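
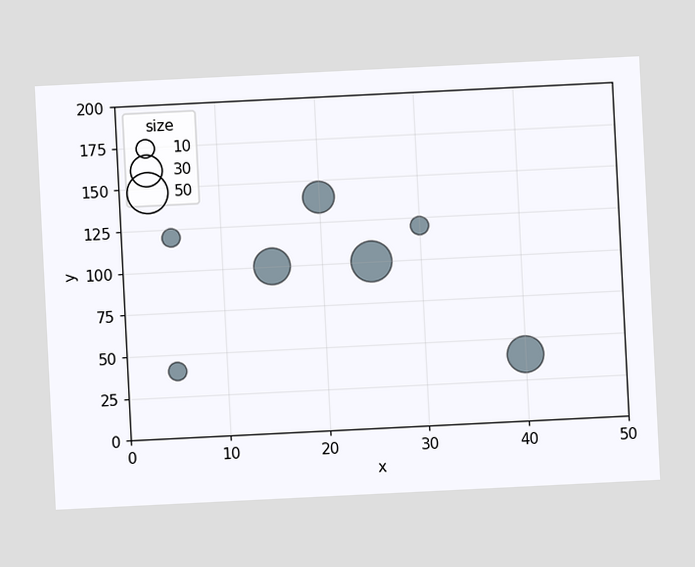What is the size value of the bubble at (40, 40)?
40

The chart is tilted about 3° counter-clockwise. Matching the bubble at (40, 40) against the size legend gives 40.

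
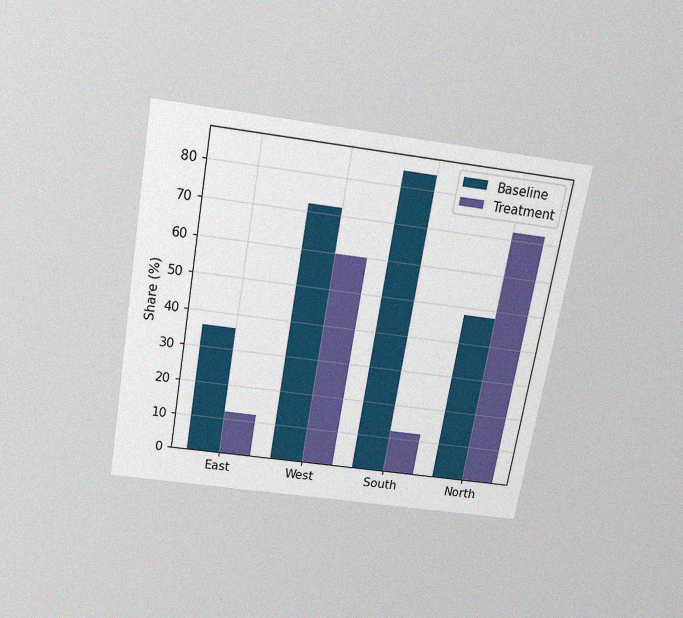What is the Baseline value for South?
The chart is tilted about 10° clockwise and viewed slightly from above, with some photo noise. The Baseline bar at South reaches 84% on the y-axis.

84%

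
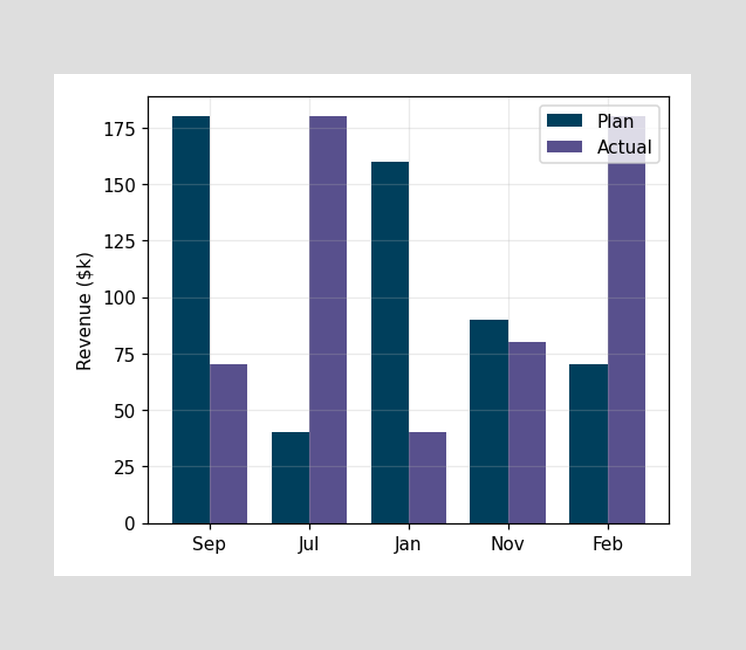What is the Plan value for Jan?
The Plan bar at Jan reaches $160k on the y-axis.

$160k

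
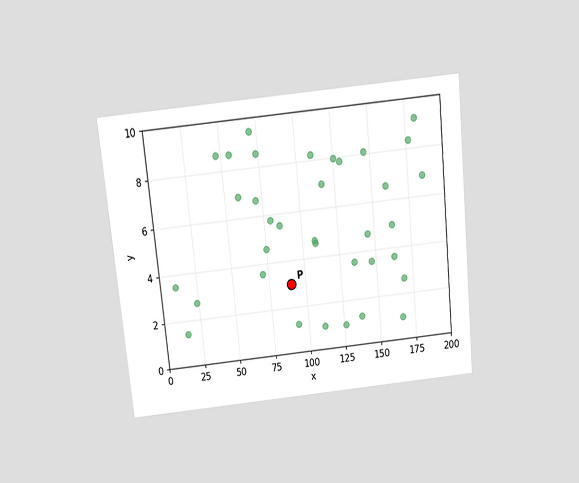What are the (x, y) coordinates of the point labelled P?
(90, 3)

The chart is tilted about 6° counter-clockwise and viewed slightly from above. Following the gridlines from P to each axis, P sits at (90, 3).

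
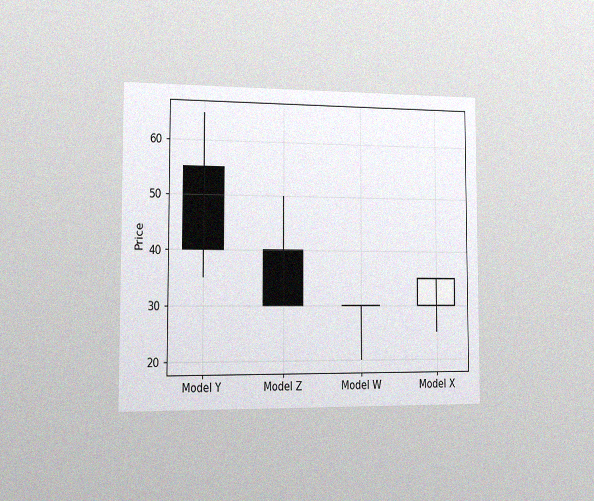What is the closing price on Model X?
35

The chart is viewed slightly from the left, with some photo noise. The Model X candle closes at 35.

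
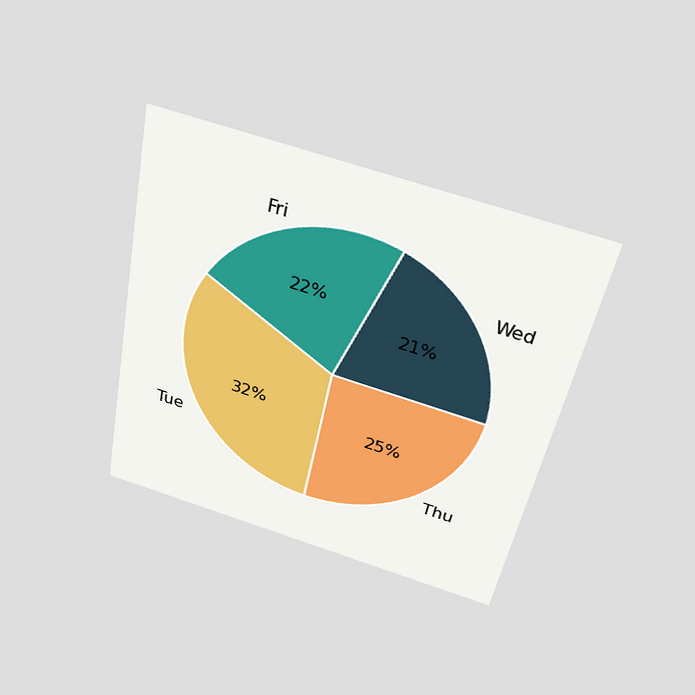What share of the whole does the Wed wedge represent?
21%

The chart is tilted about 11° clockwise and viewed slightly from above. The Wed slice takes up 21% of the pie.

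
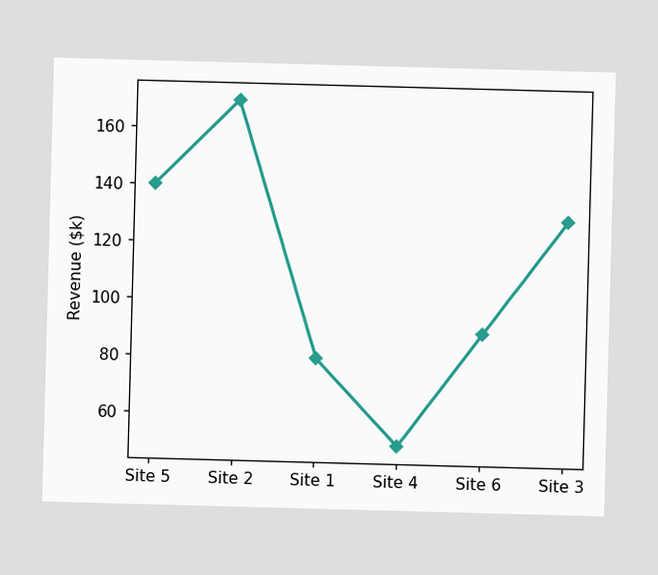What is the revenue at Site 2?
$170k

At Site 2, the line is at $170k.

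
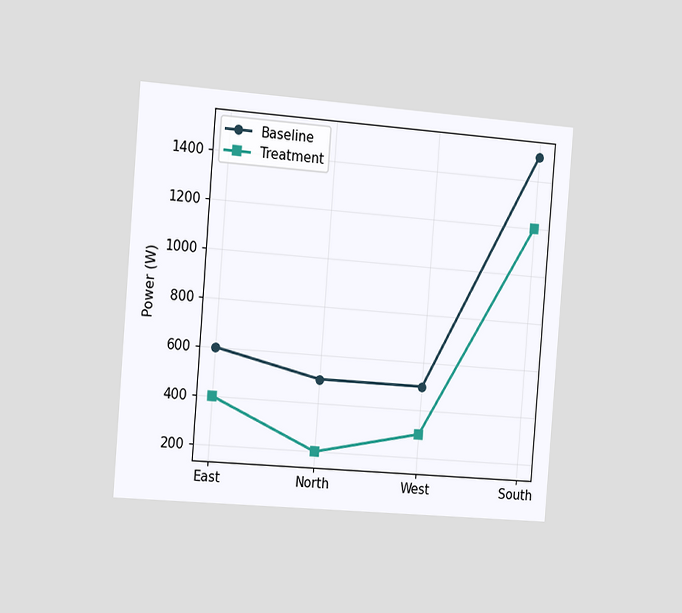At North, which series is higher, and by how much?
The chart is tilted about 4° clockwise and viewed slightly from the left. At North, Baseline sits above the other line by 300W.

Baseline, by 300W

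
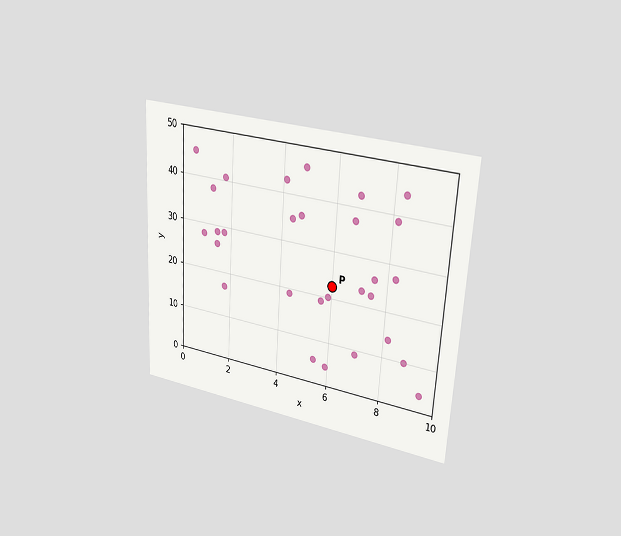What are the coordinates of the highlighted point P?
(6, 22.5)

The chart is tilted about 3° clockwise and viewed slightly from the right. Following the gridlines from P to each axis, P sits at (6, 22.5).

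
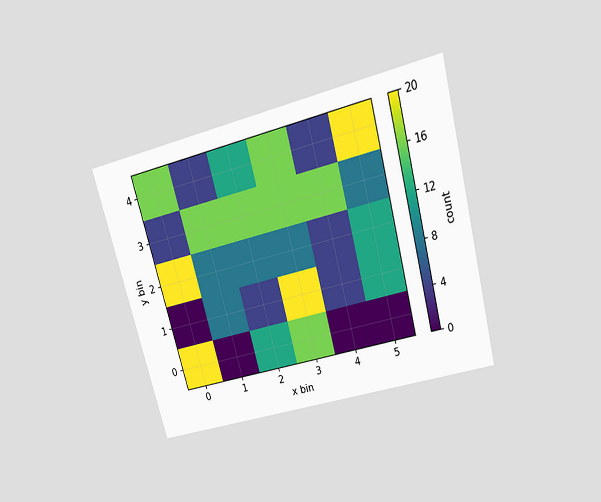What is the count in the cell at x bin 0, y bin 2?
The chart is tilted about 15° counter-clockwise and viewed slightly from above. Matching the cell (0, 2) against the colorbar gives 20.

20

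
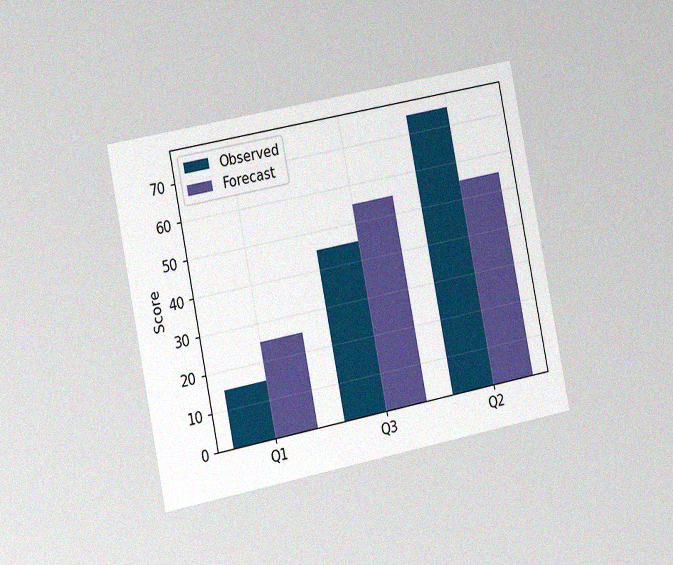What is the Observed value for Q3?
45

The chart is tilted about 11° counter-clockwise and viewed slightly from the left, with some photo noise. The Observed bar at Q3 reaches 45 on the y-axis.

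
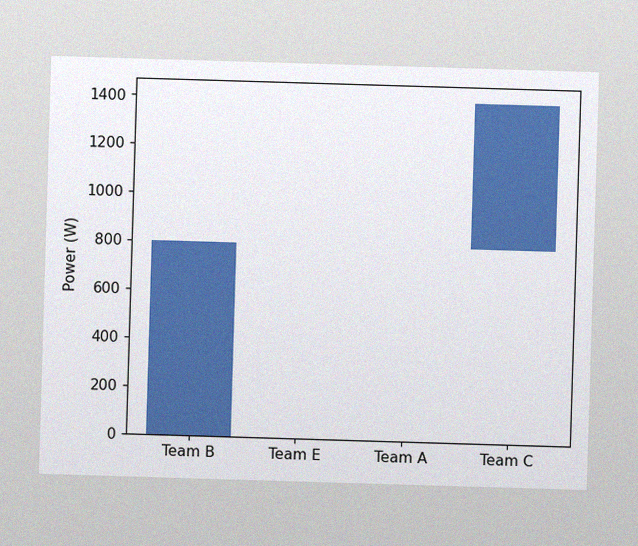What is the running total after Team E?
800W

The image has some photo noise and uneven lighting. After Team E the running total reaches 800W.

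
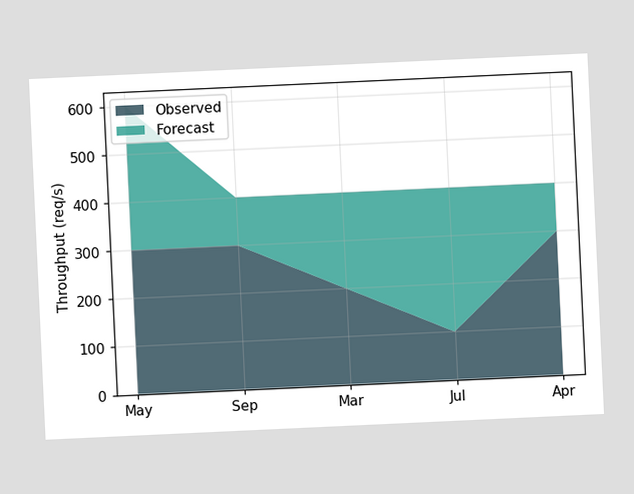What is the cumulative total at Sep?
The chart is tilted about 3° counter-clockwise. The stacked total at Sep reaches 400req/s.

400req/s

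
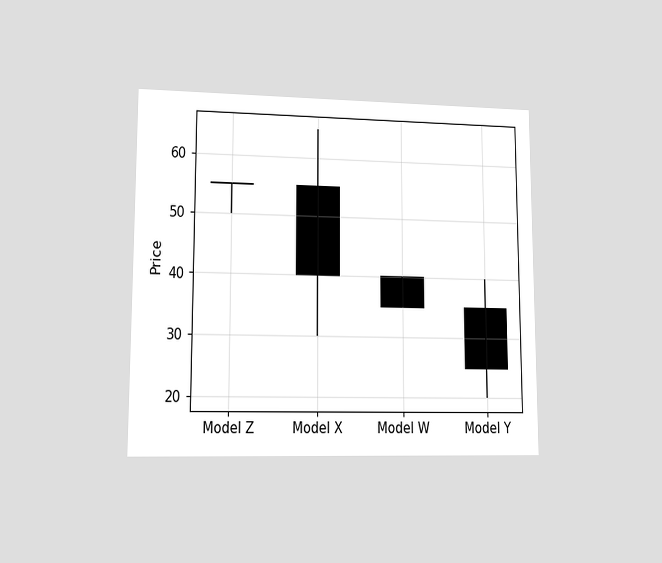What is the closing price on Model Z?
The chart is viewed at a slight angle. The Model Z candle closes at 55.

55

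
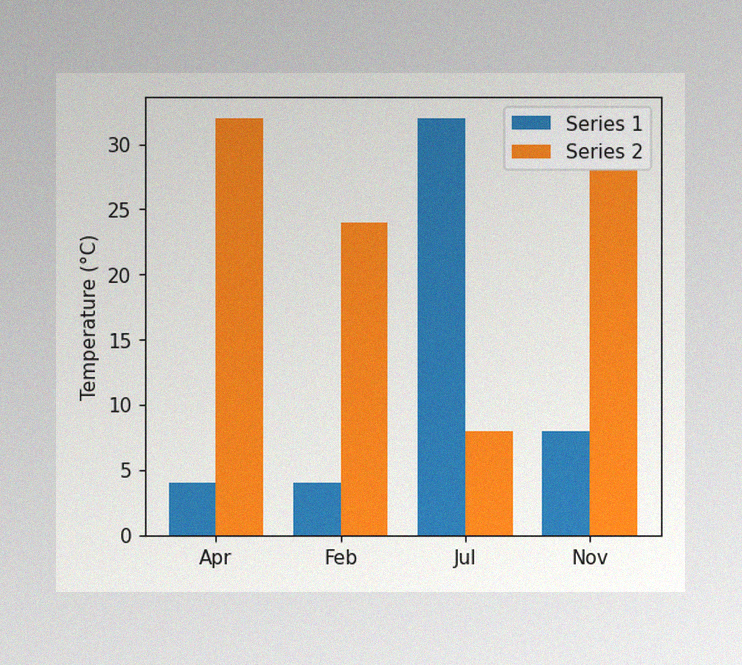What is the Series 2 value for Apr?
32°C

The image has some photo noise and uneven lighting. The Series 2 bar at Apr reaches 32°C on the y-axis.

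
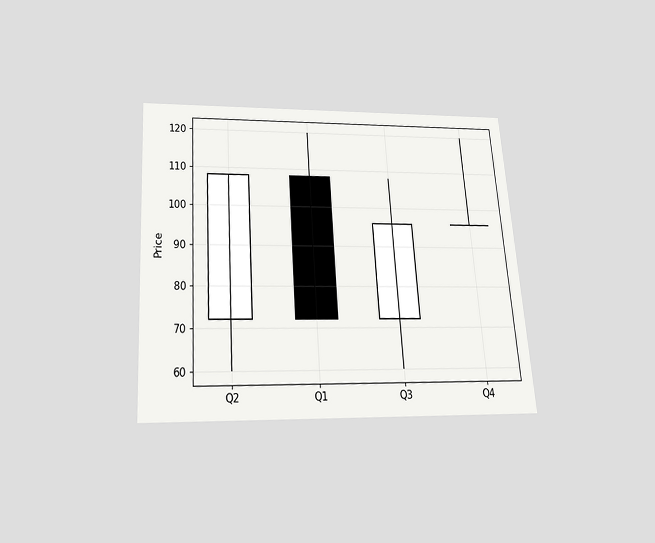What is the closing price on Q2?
108

The chart is tilted about 4° counter-clockwise and viewed slightly from below. The Q2 candle closes at 108.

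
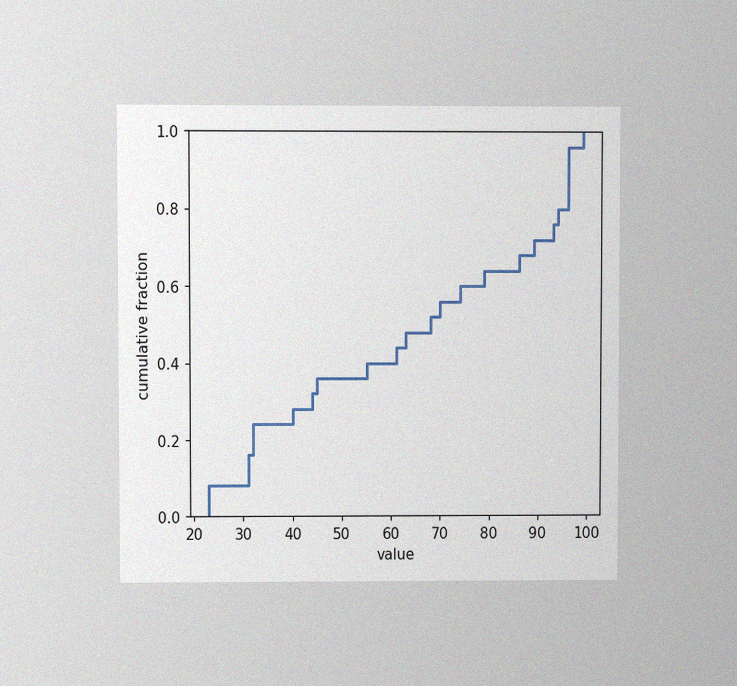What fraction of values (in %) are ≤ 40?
28%

The chart is viewed at a slight angle, with some photo noise. At x=40 the ECDF step is at 28%.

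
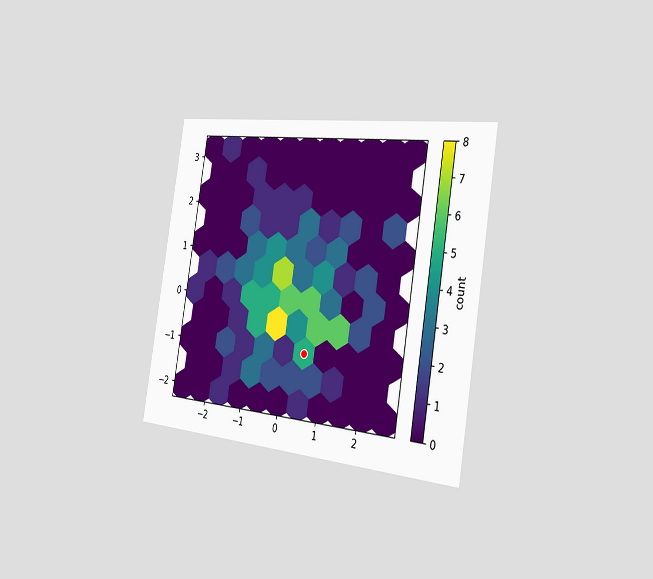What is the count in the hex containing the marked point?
The chart is tilted about 9° clockwise and viewed slightly from the right. The marked hex reads 5 on the colorbar.

5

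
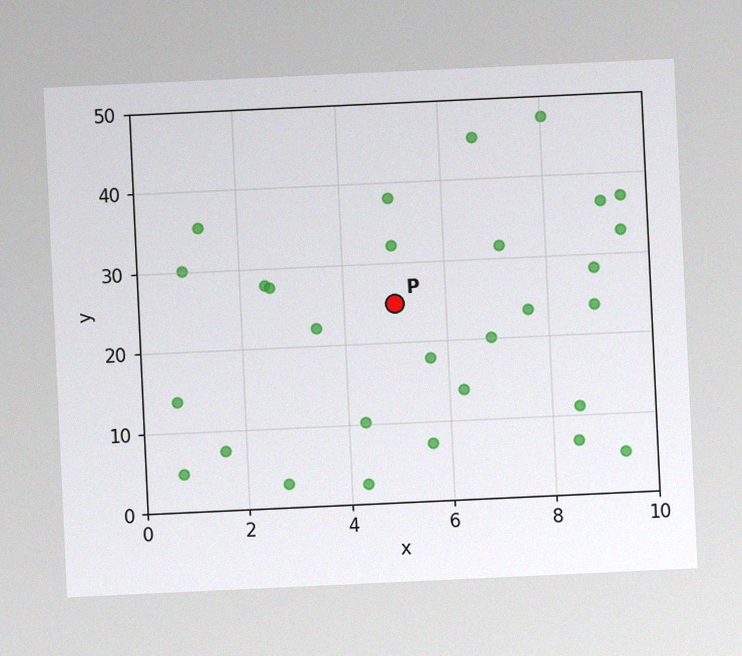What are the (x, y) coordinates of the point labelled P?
The chart is tilted about 3° counter-clockwise, with some photo noise. Following the gridlines from P to each axis, P sits at (5, 25).

(5, 25)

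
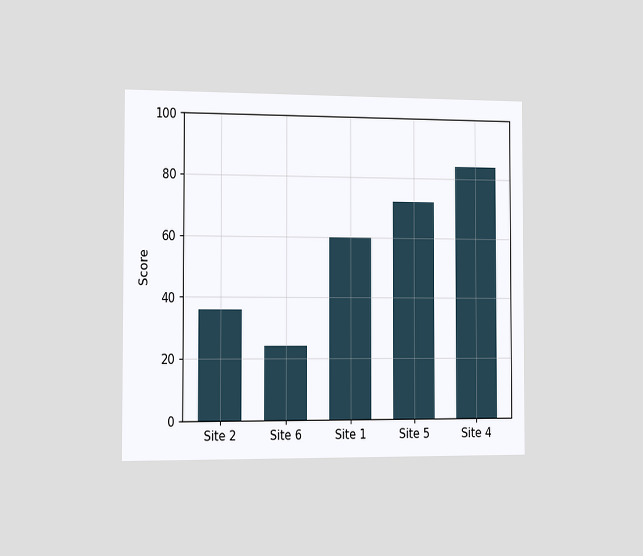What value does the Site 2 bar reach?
The chart is viewed slightly from the left. Reading along the chart's y-axis, the Site 2 bar reaches 36.

36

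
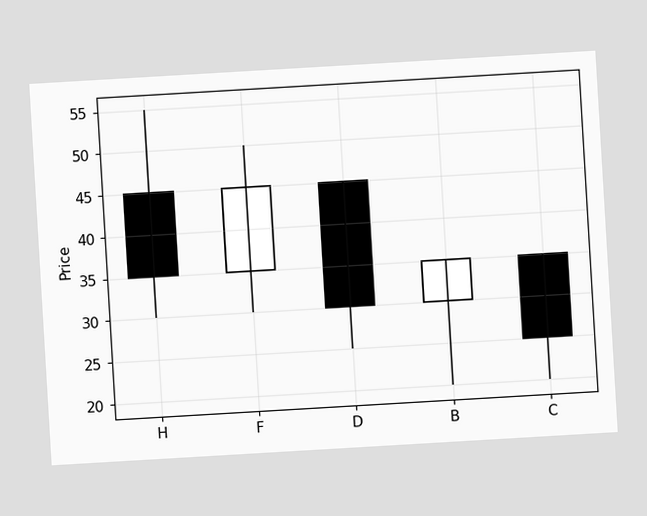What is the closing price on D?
The chart is tilted about 3° counter-clockwise. The D candle closes at 30.

30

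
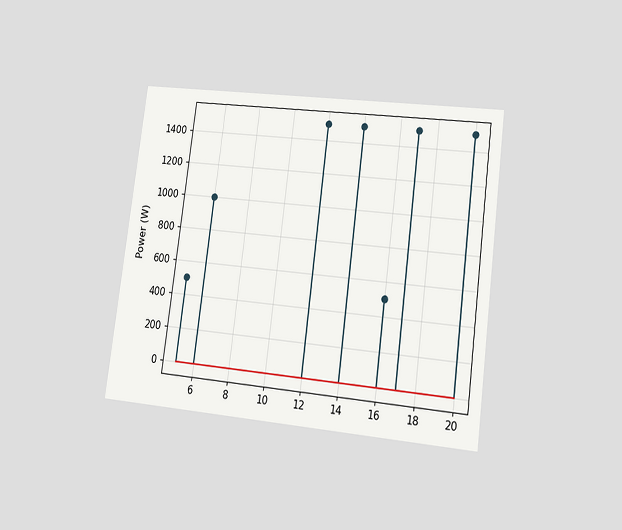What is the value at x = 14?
The chart is tilted about 7° clockwise and viewed at a slight angle. The stem at x=14 reaches 1500W.

1500W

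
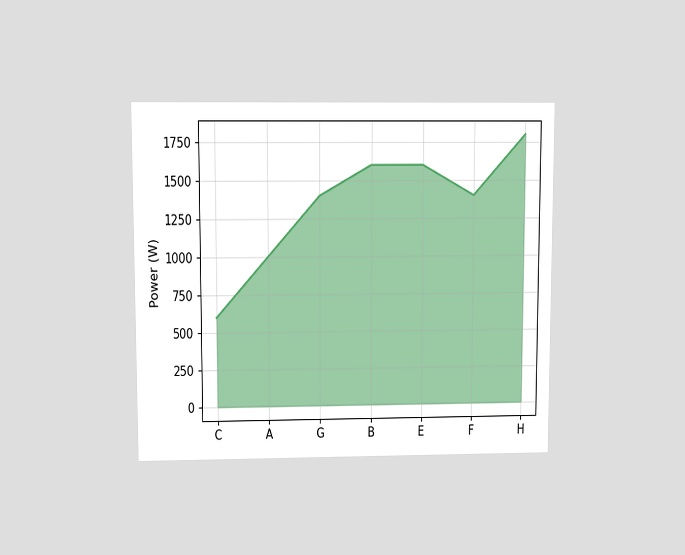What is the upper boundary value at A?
The chart is viewed slightly from above. At A the upper boundary is at 1000W.

1000W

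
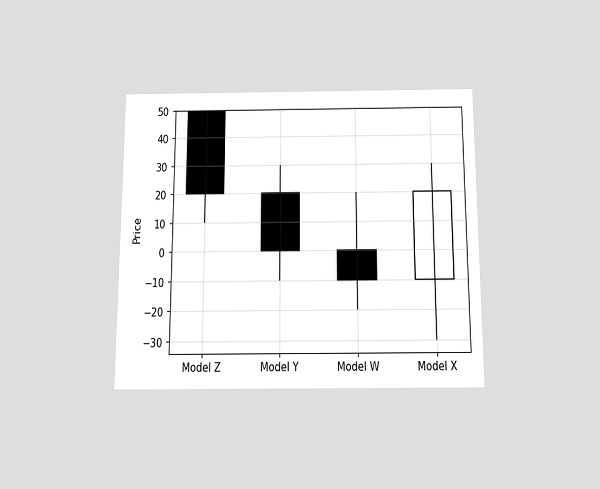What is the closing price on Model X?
20

The chart is viewed slightly from below. The Model X candle closes at 20.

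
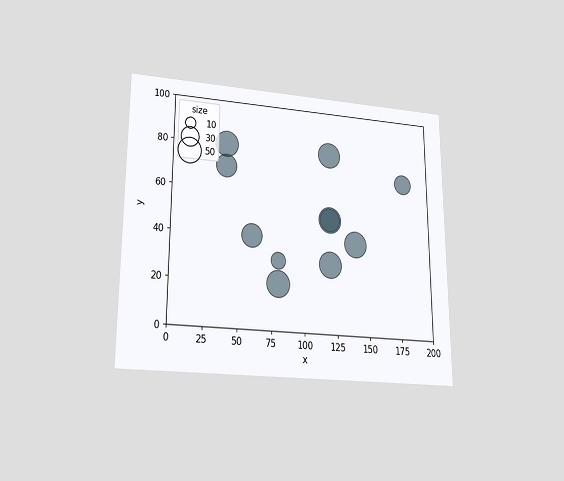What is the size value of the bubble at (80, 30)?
20

The chart is viewed slightly from below. Matching the bubble at (80, 30) against the size legend gives 20.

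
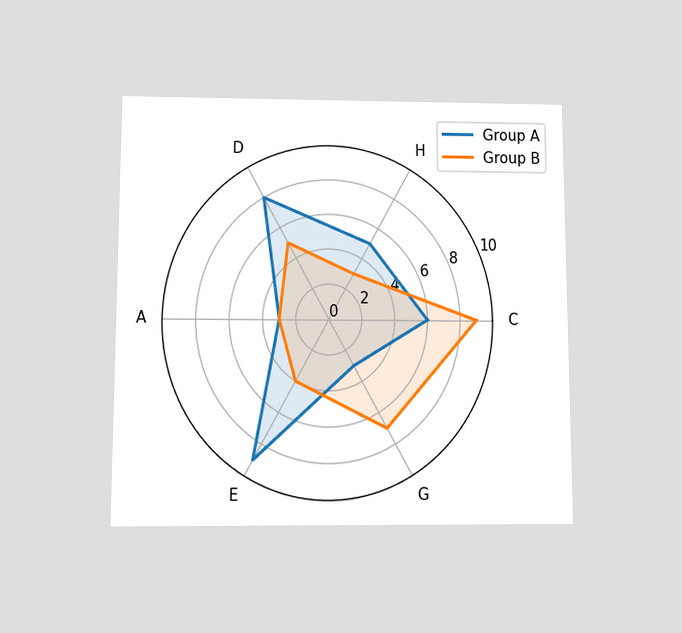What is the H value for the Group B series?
3

The chart is viewed slightly from below. On the H axis, Group B reaches 3.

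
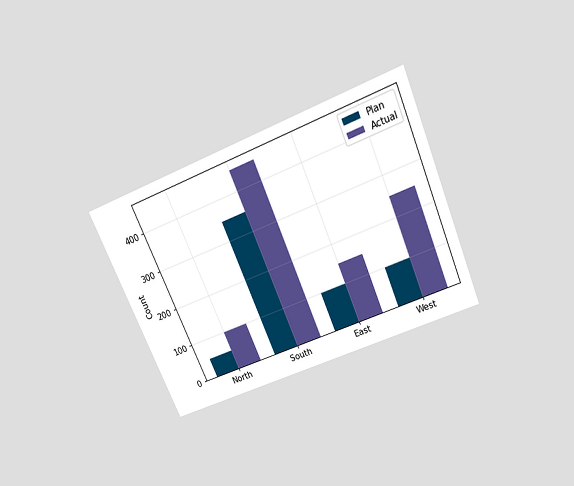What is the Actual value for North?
100

The chart is tilted about 23° counter-clockwise and viewed slightly from above. The Actual bar at North reaches 100 on the y-axis.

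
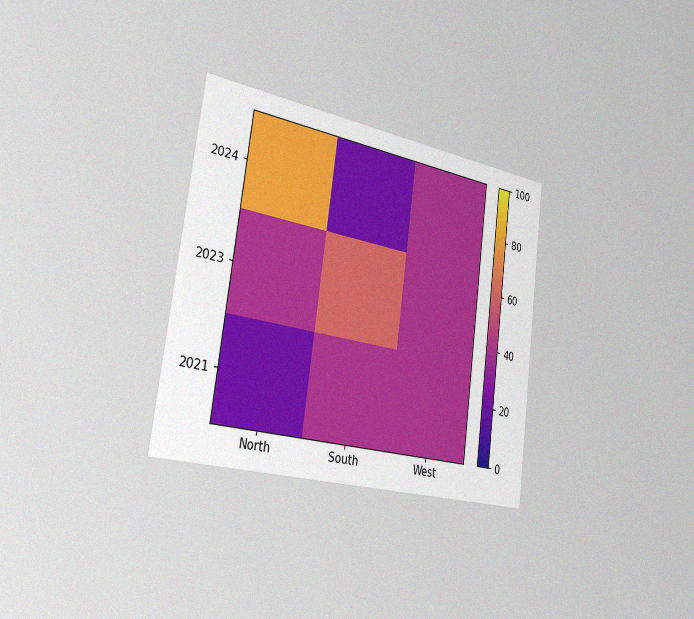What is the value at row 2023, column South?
60

The chart is tilted about 7° clockwise and viewed slightly from the left, with some photo noise. Matching cell (2023, South) against the colorbar gives 60.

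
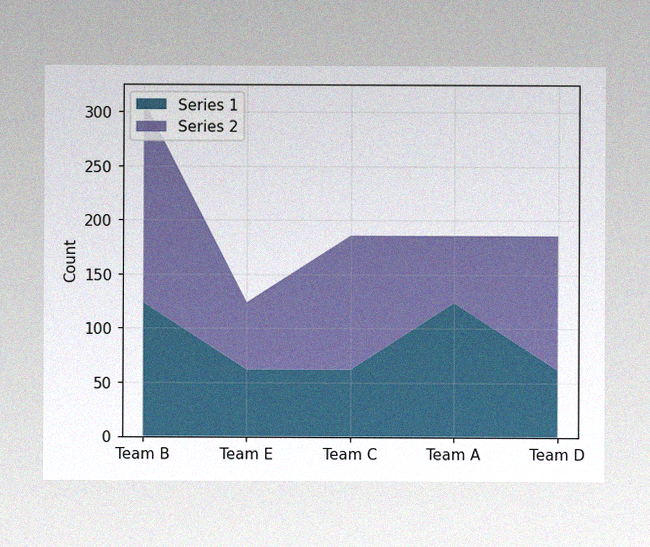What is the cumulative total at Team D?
186

The image has some photo noise and uneven lighting. The stacked total at Team D reaches 186.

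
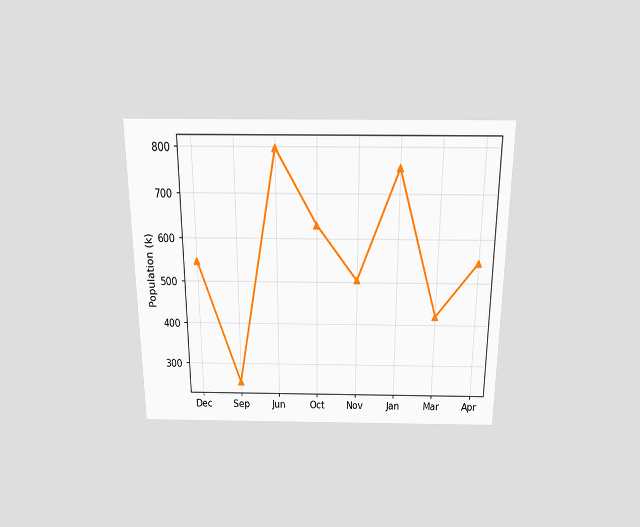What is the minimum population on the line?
The chart is viewed slightly from above. The lowest point is at Sep, and reading across to the y-axis gives 252k.

252k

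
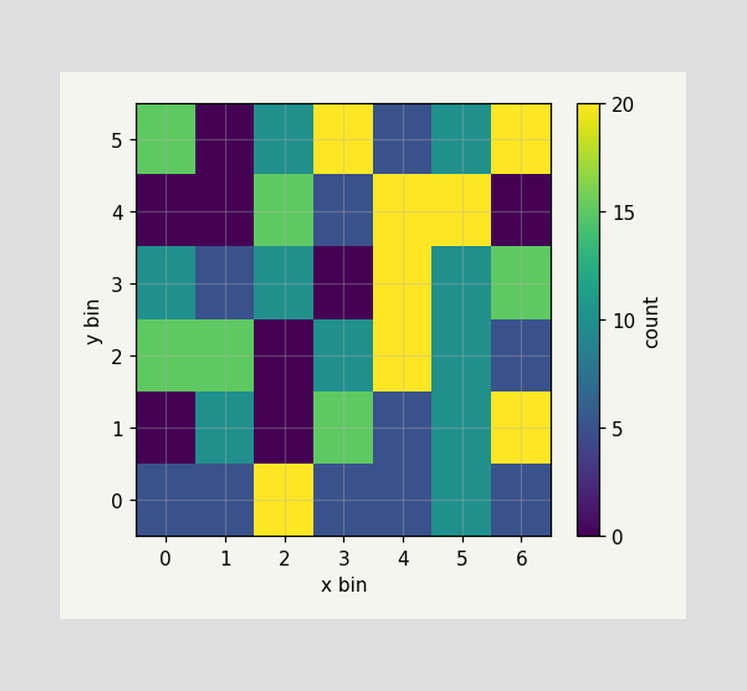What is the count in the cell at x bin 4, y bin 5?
Matching the cell (4, 5) against the colorbar gives 5.

5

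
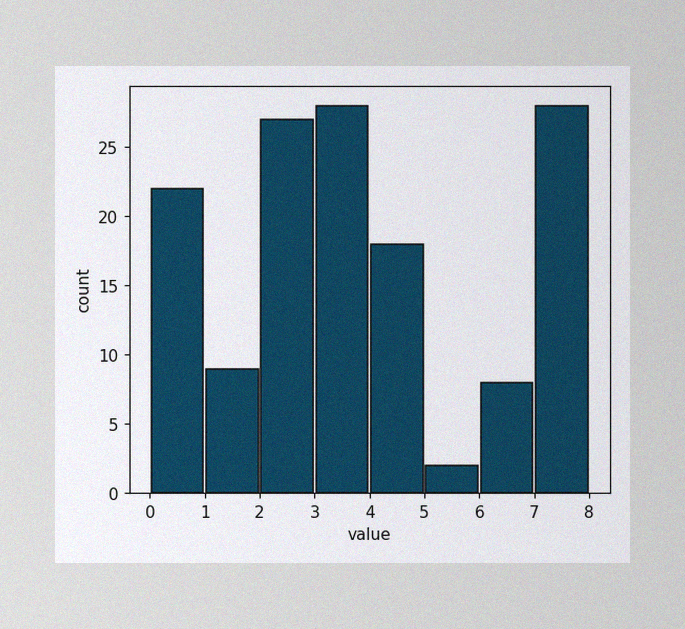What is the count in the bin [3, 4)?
28

The image has some photo noise and uneven lighting. The [3, 4) bin has height 28.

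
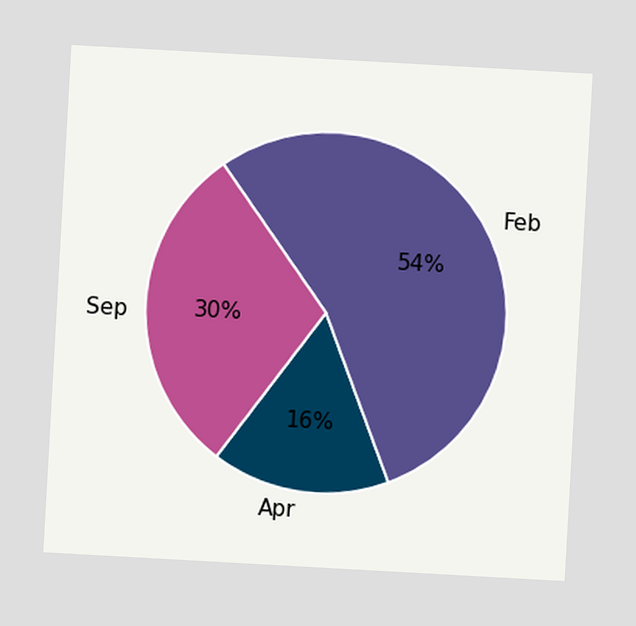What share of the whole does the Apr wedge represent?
16%

The chart is tilted about 3° clockwise. The Apr slice takes up 16% of the pie.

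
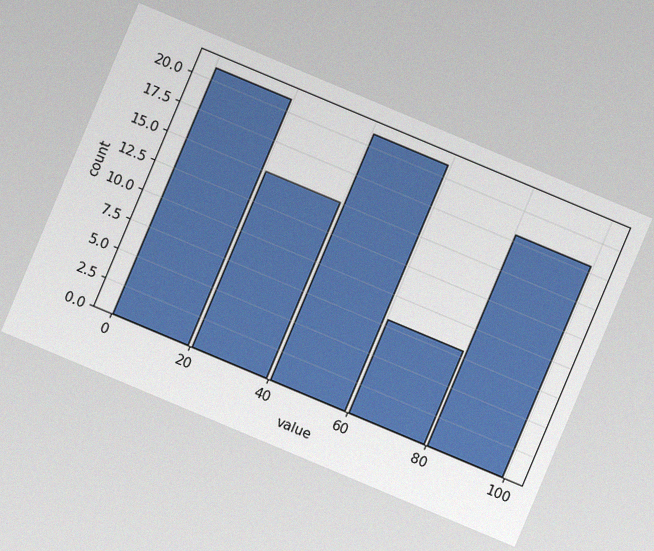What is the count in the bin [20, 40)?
15

The chart is tilted about 23° clockwise, with some photo noise. The [20, 40) bin has height 15.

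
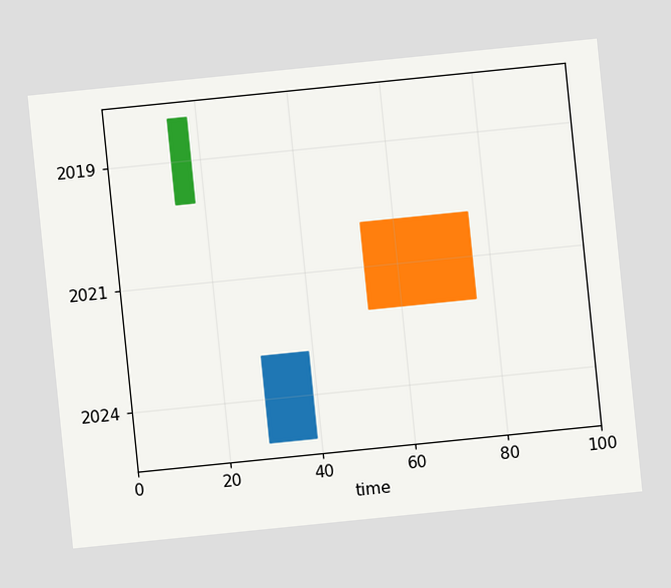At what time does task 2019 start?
The chart is tilted about 6° counter-clockwise. The 2019 bar begins at t=14.

14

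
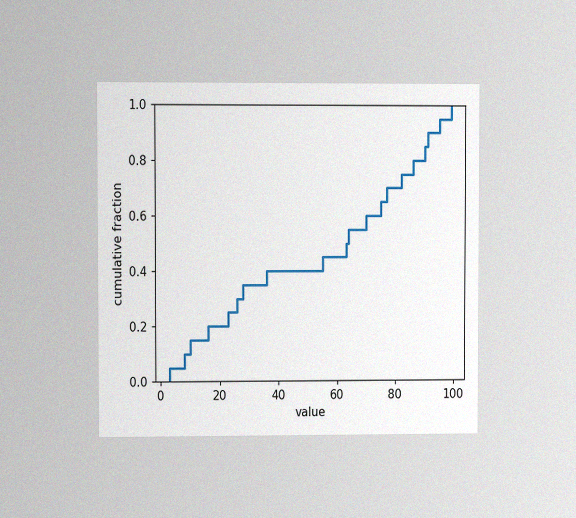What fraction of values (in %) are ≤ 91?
90%

The chart is viewed at a slight angle, with some photo noise. At x=91 the ECDF step is at 90%.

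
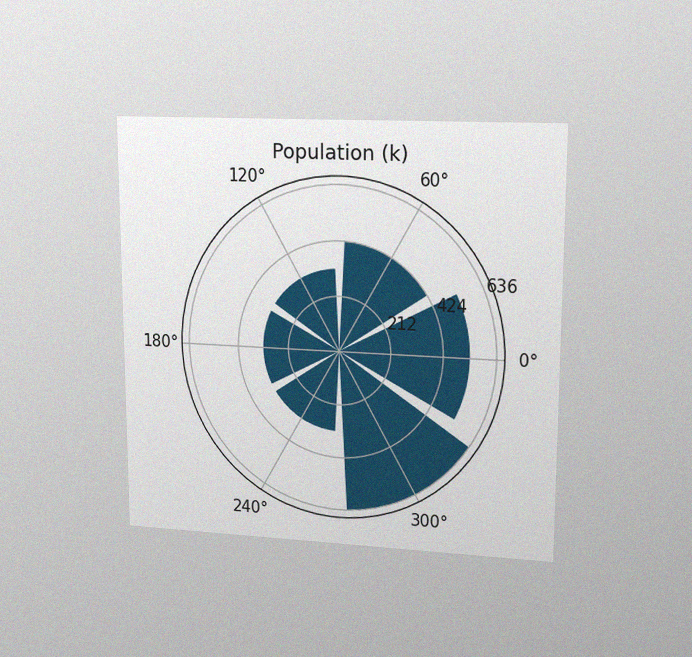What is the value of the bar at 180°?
The chart is viewed at a slight angle, with some photo noise. The bar at 180° reaches 318k on the radial axis.

318k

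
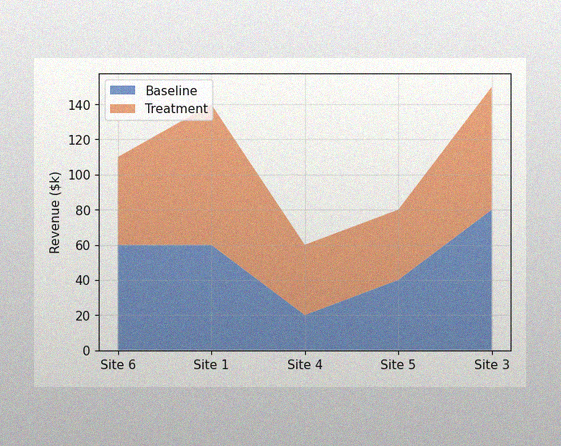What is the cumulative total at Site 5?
$80k

The image has some photo noise and uneven lighting. The stacked total at Site 5 reaches $80k.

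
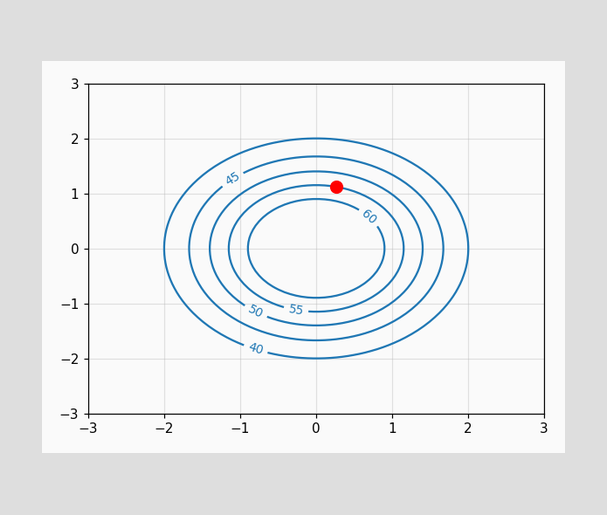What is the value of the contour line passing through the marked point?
55

The marked point sits on the contour labelled 55.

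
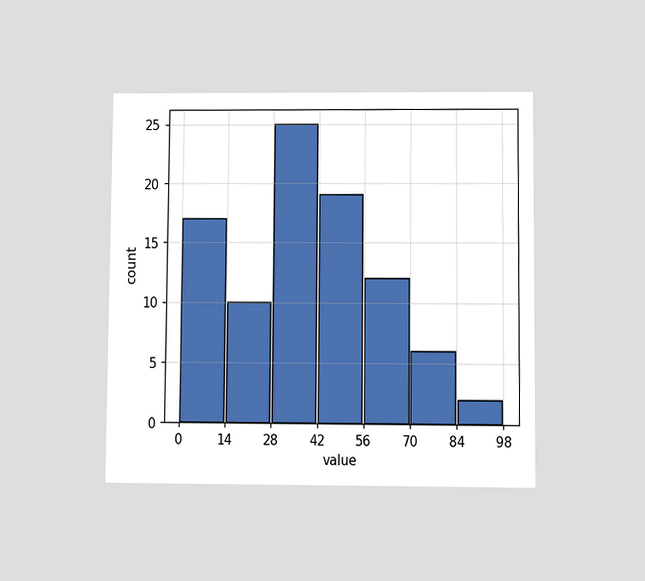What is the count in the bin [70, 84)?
The chart is viewed slightly from below. The [70, 84) bin has height 6.

6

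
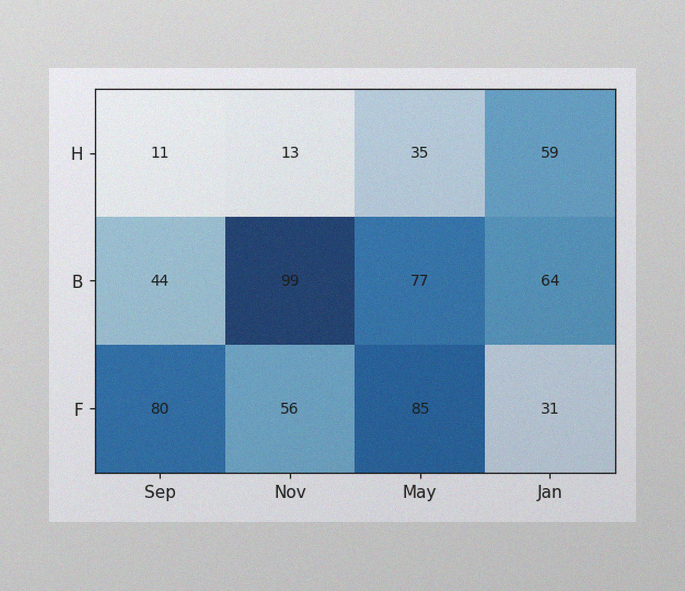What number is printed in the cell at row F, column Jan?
The image has some photo noise and uneven lighting. The (F, Jan) cell reads 31.

31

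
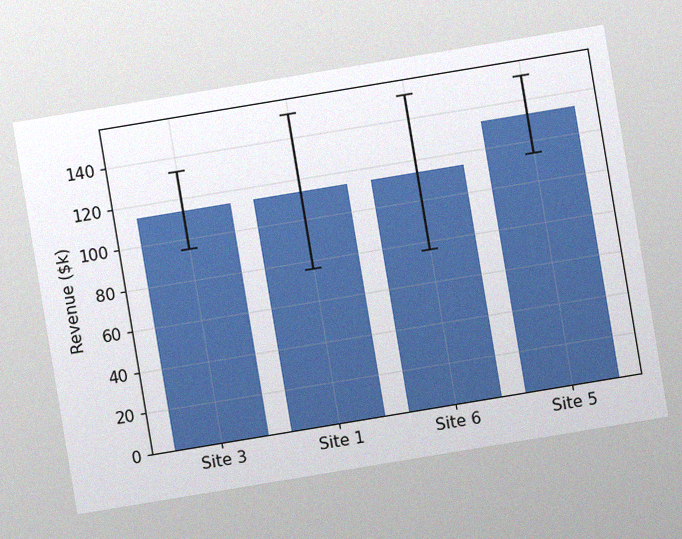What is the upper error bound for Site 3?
The chart is tilted about 9° counter-clockwise, with some photo noise. The Site 3 bar's upper whisker reaches $133k.

$133k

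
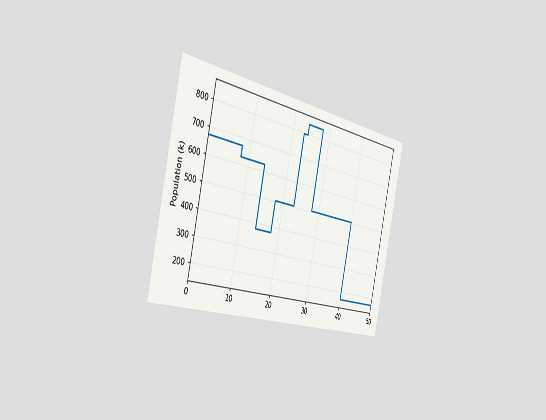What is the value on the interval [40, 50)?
168k

The chart is tilted about 13° clockwise and viewed slightly from the left. On [40, 50) the step sits at 168k.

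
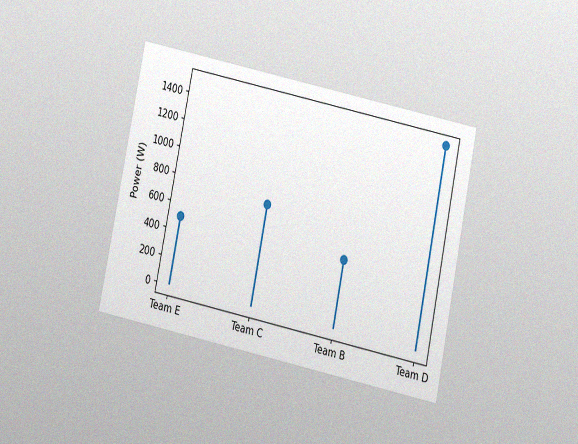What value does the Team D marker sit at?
The chart is tilted about 12° clockwise and viewed slightly from below, with some photo noise. The Team D marker sits at 1500W.

1500W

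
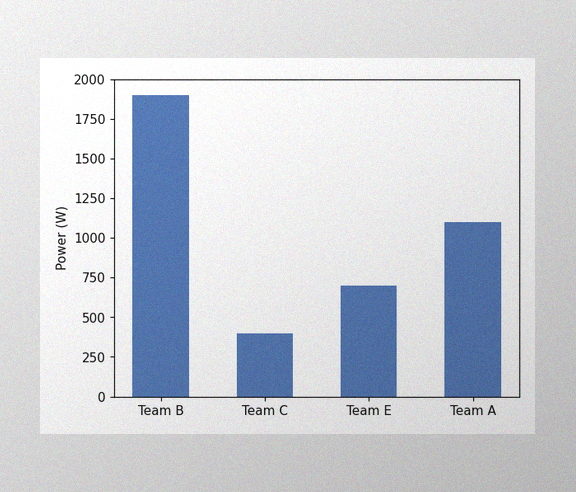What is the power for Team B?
1900W

The image has some photo noise and uneven lighting. Reading along the chart's y-axis, the Team B bar reaches 1900W.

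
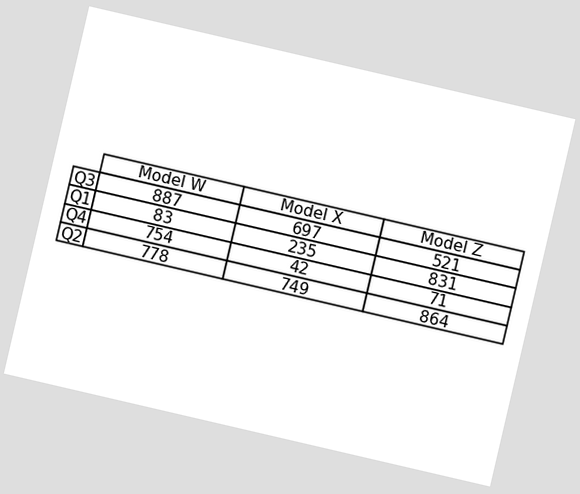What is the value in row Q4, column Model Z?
71

The chart is tilted about 13° clockwise. The (Q4, Model Z) cell reads 71.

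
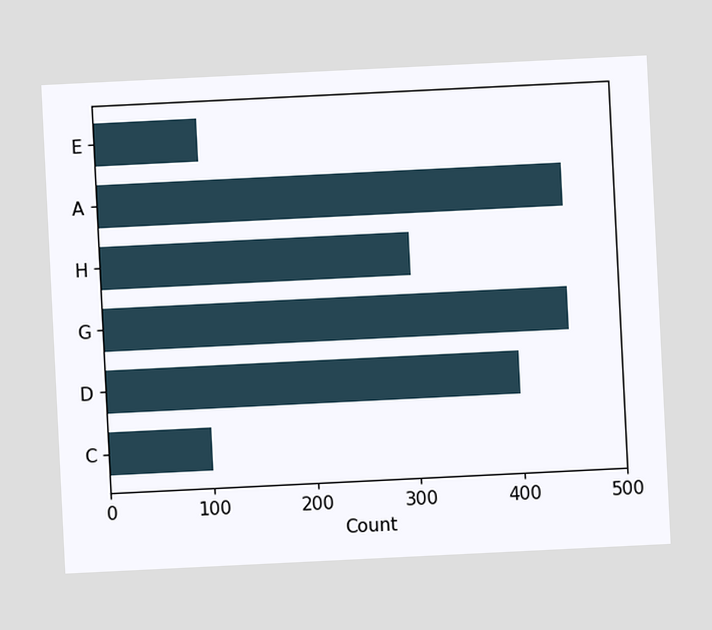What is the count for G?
450

The chart is tilted about 3° counter-clockwise. Reading along the chart's x-axis, the G bar reaches 450.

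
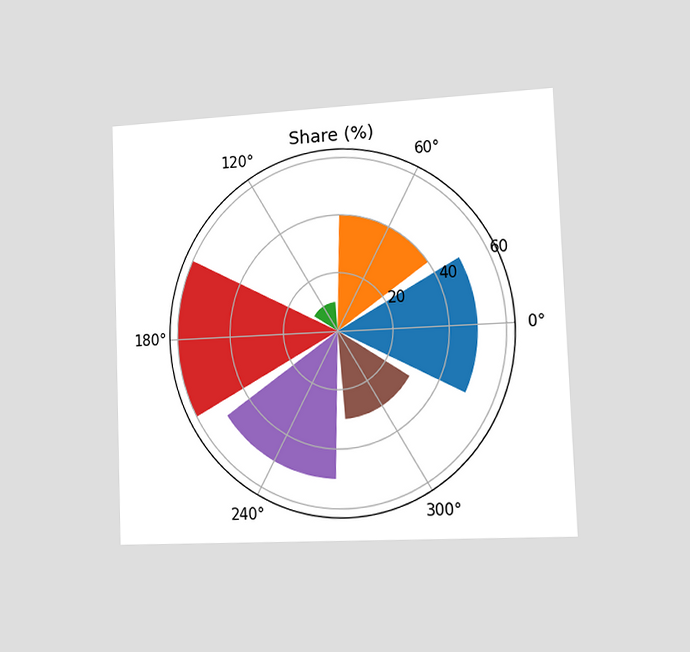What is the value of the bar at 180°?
60%

The chart is tilted about 2° counter-clockwise and viewed slightly from the right. The bar at 180° reaches 60% on the radial axis.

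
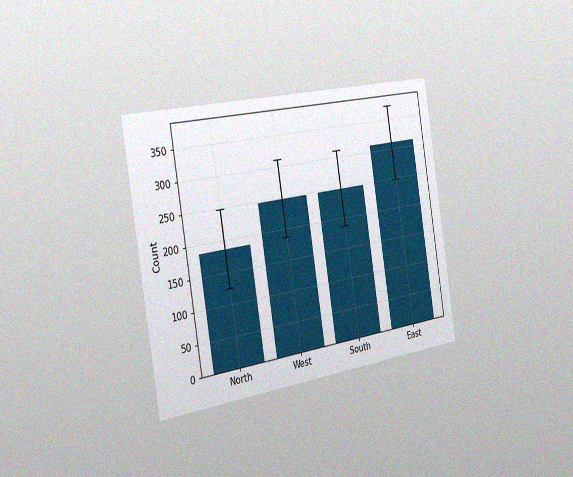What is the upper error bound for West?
310

The chart is tilted about 9° counter-clockwise and viewed slightly from the left, with some photo noise. The West bar's upper whisker reaches 310.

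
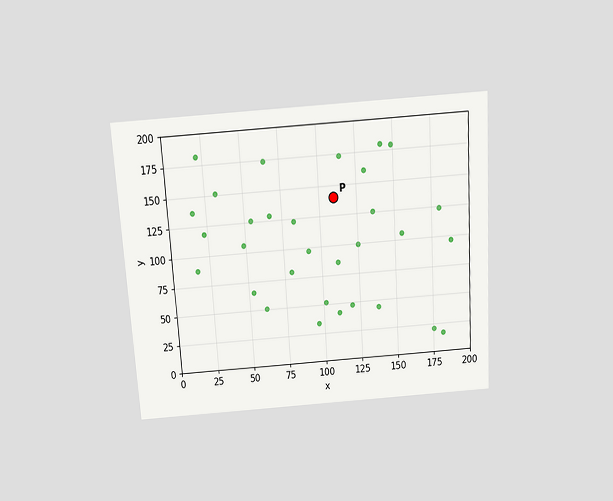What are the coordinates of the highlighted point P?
The chart is tilted about 4° counter-clockwise and viewed slightly from above. Following the gridlines from P to each axis, P sits at (110, 140).

(110, 140)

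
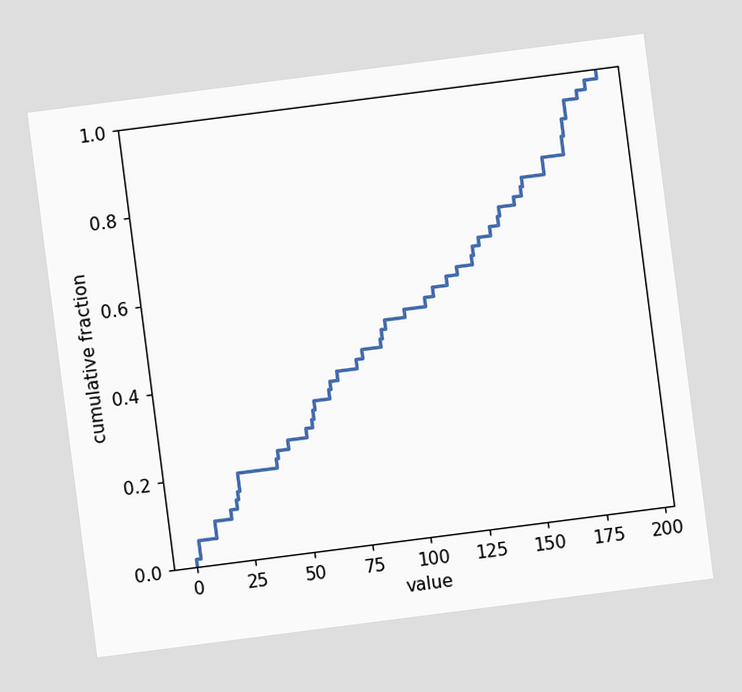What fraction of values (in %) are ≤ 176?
86%

The chart is tilted about 7° counter-clockwise. At x=176 the ECDF step is at 86%.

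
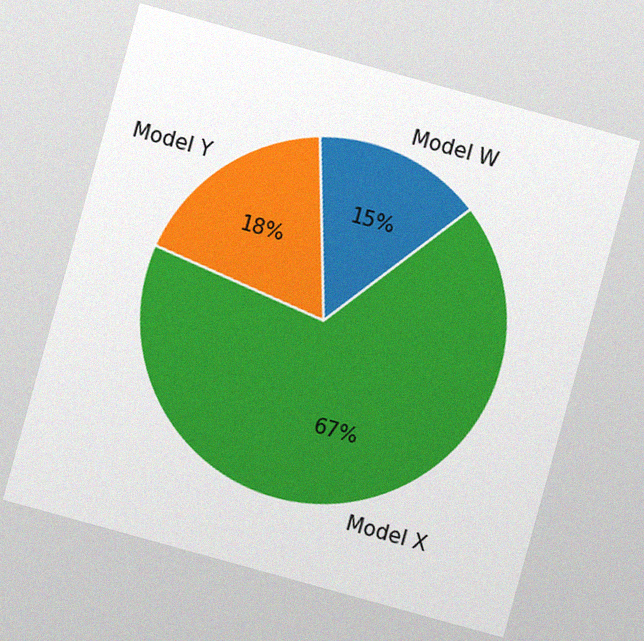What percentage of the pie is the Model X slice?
The chart is tilted about 15° clockwise, with some photo noise. The Model X slice takes up 67% of the pie.

67%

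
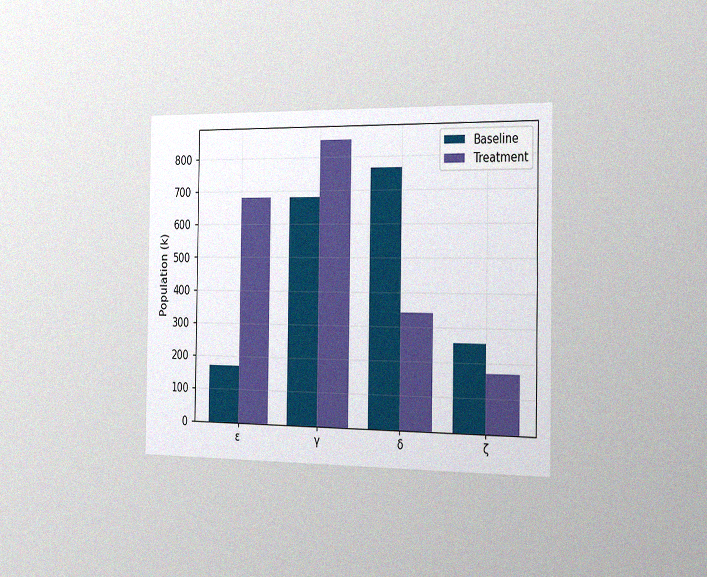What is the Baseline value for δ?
The chart is viewed slightly from the right, with some photo noise. The Baseline bar at δ reaches 765k on the y-axis.

765k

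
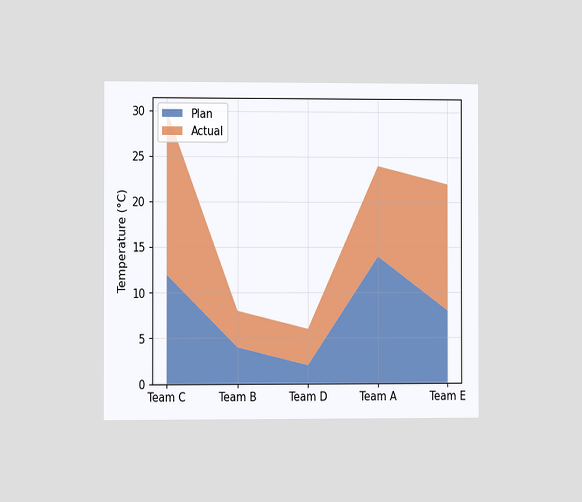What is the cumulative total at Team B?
8°C

The chart is viewed slightly from the left. The stacked total at Team B reaches 8°C.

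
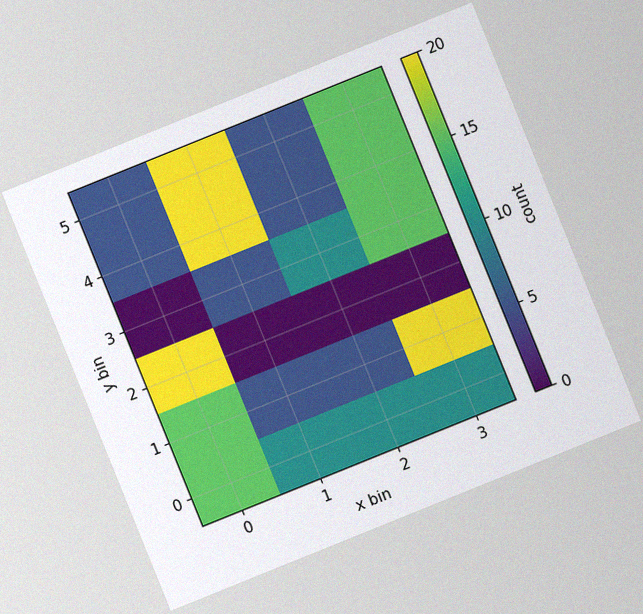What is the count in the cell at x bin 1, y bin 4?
The chart is tilted about 22° counter-clockwise, with some photo noise. Matching the cell (1, 4) against the colorbar gives 20.

20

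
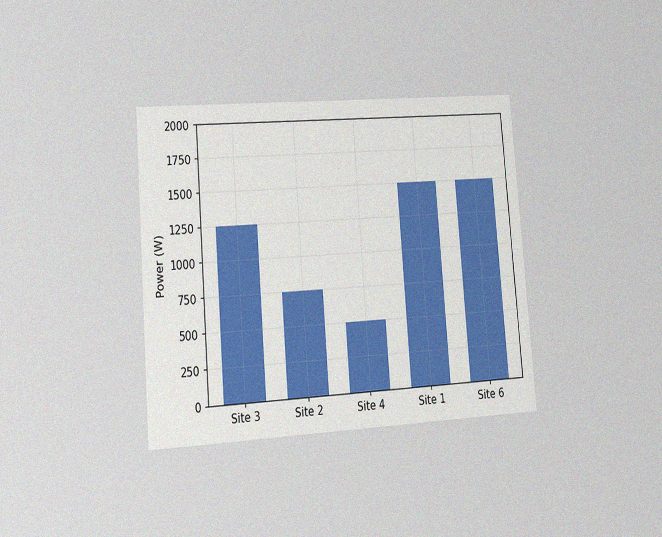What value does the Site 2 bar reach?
750W

The chart is tilted about 4° counter-clockwise and viewed slightly from the left, with some photo noise. Reading along the chart's y-axis, the Site 2 bar reaches 750W.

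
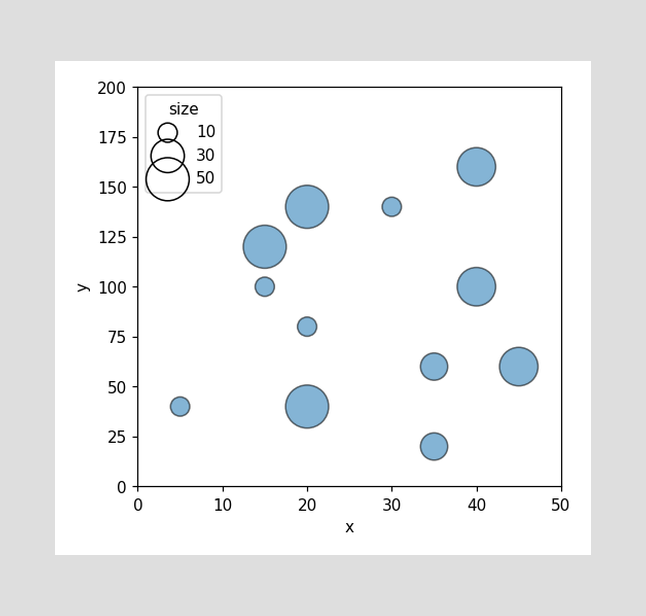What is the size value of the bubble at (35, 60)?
Matching the bubble at (35, 60) against the size legend gives 20.

20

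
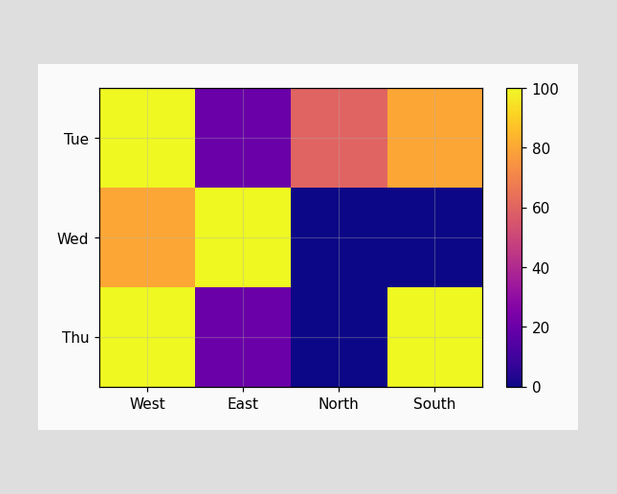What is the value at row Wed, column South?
Matching cell (Wed, South) against the colorbar gives 0.

0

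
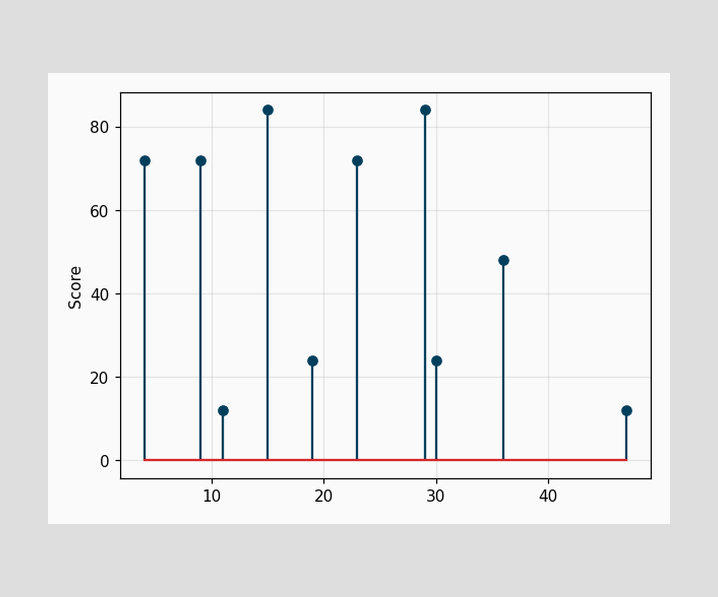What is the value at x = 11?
12

The stem at x=11 reaches 12.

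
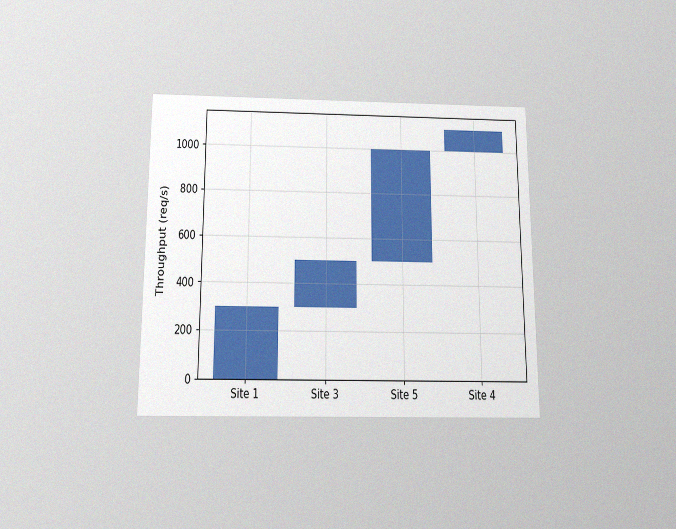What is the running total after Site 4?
1100req/s

The chart is viewed slightly from below, with some photo noise. After Site 4 the running total reaches 1100req/s.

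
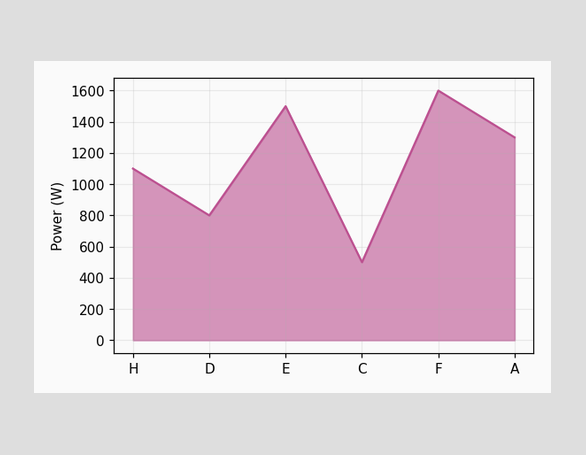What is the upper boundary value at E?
At E the upper boundary is at 1500W.

1500W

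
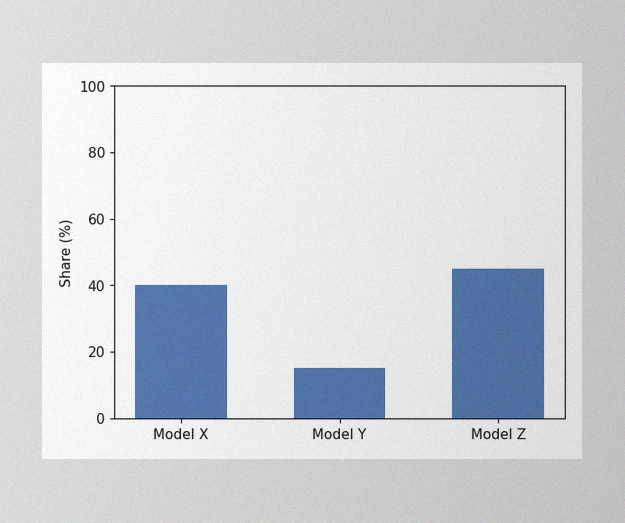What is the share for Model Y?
15%

The image has some photo noise and uneven lighting. Reading along the chart's y-axis, the Model Y bar reaches 15%.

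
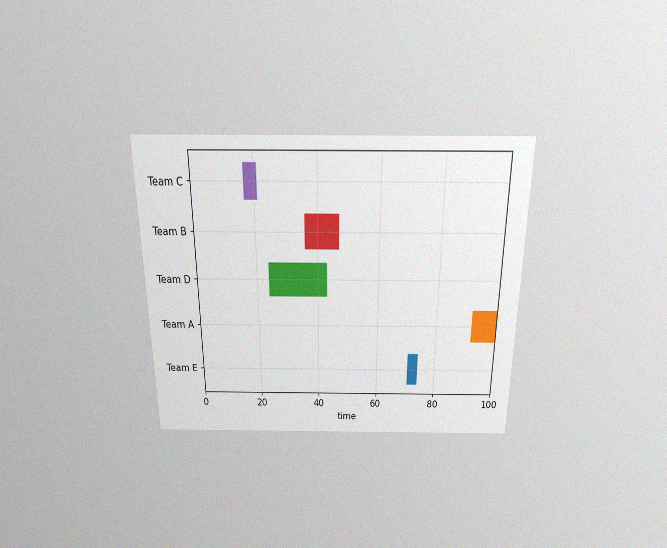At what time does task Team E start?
The chart is viewed slightly from above, with some photo noise. The Team E bar begins at t=71.

71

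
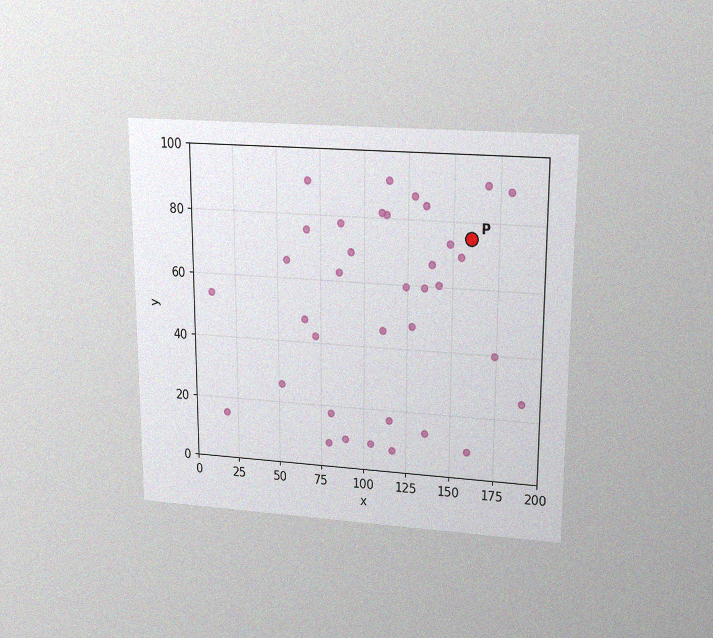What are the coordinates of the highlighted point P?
(160, 75)

The chart is viewed slightly from above, with some photo noise. Following the gridlines from P to each axis, P sits at (160, 75).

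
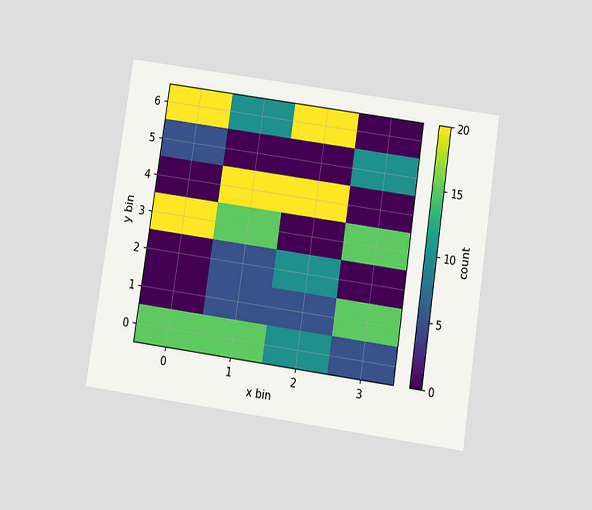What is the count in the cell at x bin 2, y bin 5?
0

The chart is tilted about 8° clockwise and viewed slightly from below. Matching the cell (2, 5) against the colorbar gives 0.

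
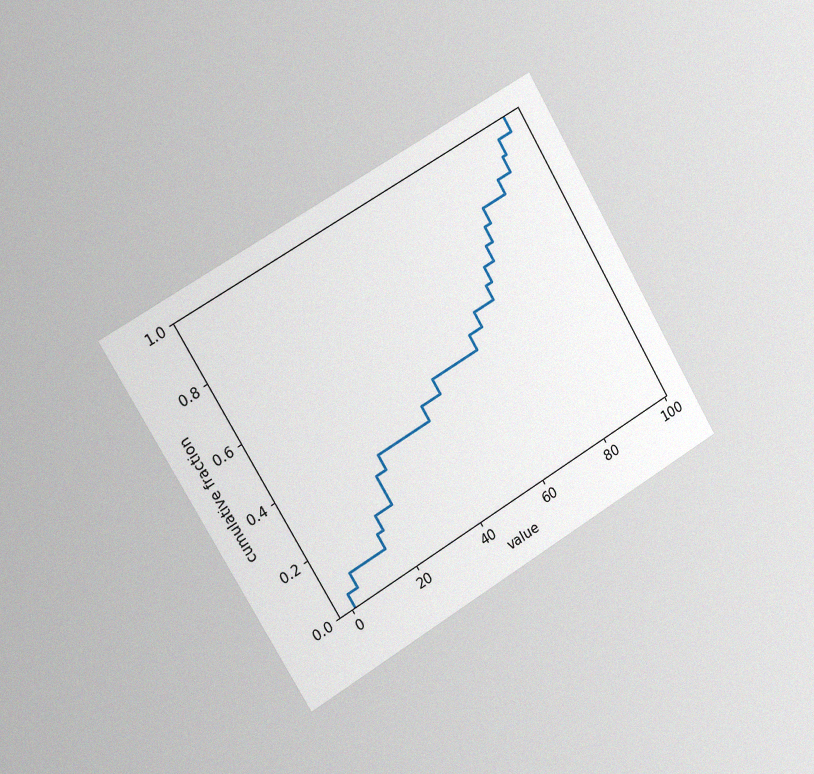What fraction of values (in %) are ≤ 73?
65%

The chart is tilted about 30° counter-clockwise and viewed slightly from the left, with some photo noise. At x=73 the ECDF step is at 65%.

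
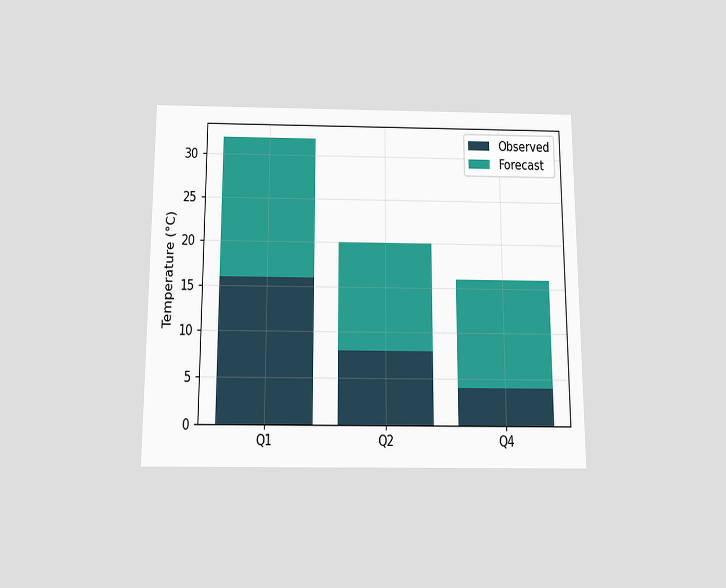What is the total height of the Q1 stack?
The chart is viewed slightly from below. The Q1 stack's top reaches 32°C on the y-axis.

32°C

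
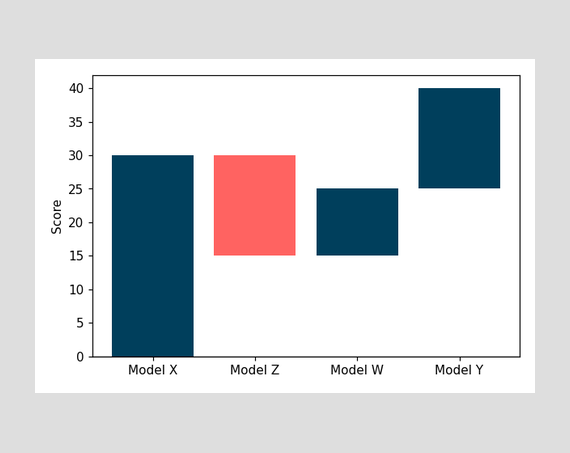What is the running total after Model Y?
40

After Model Y the running total reaches 40.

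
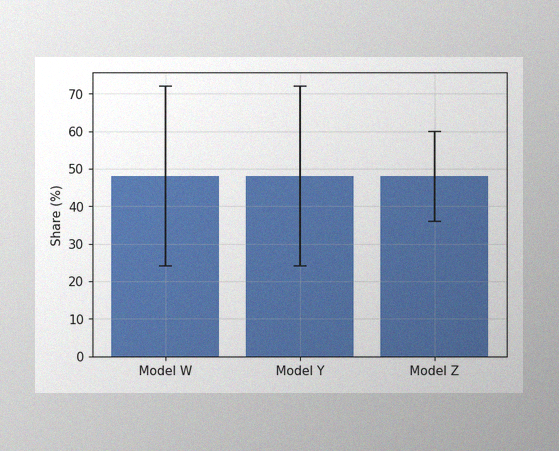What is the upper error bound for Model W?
72%

The image has some photo noise and uneven lighting. The Model W bar's upper whisker reaches 72%.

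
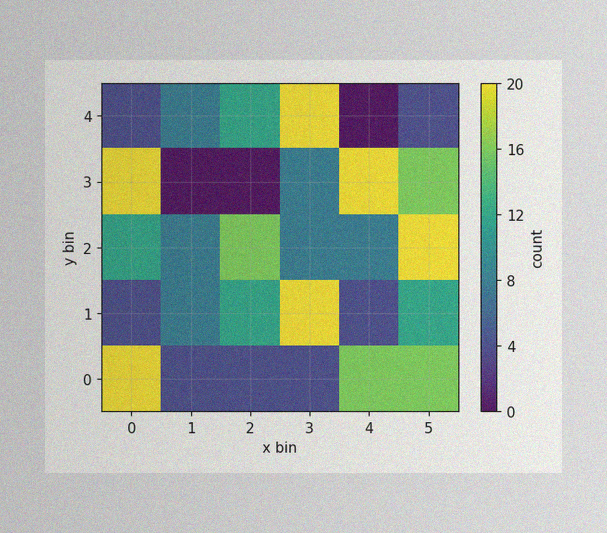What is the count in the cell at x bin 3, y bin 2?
The image has some photo noise and uneven lighting. Matching the cell (3, 2) against the colorbar gives 8.

8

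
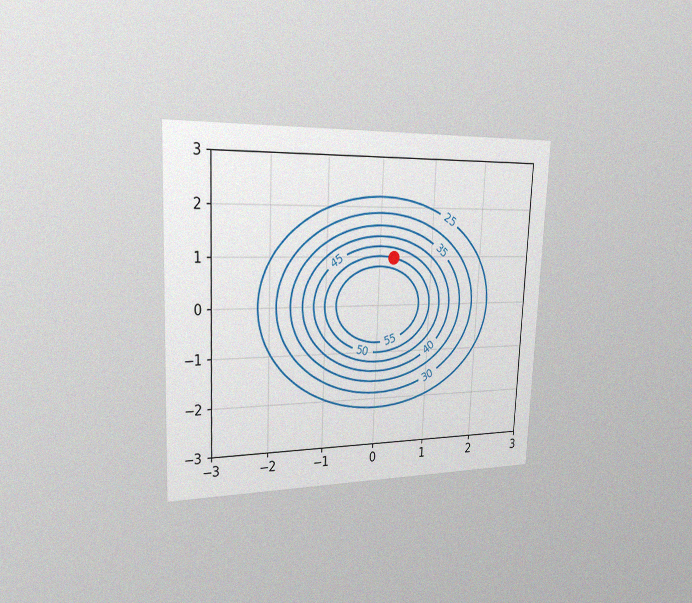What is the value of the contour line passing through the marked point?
The chart is tilted about 2° clockwise and viewed slightly from the left, with some photo noise. The marked point sits on the contour labelled 50.

50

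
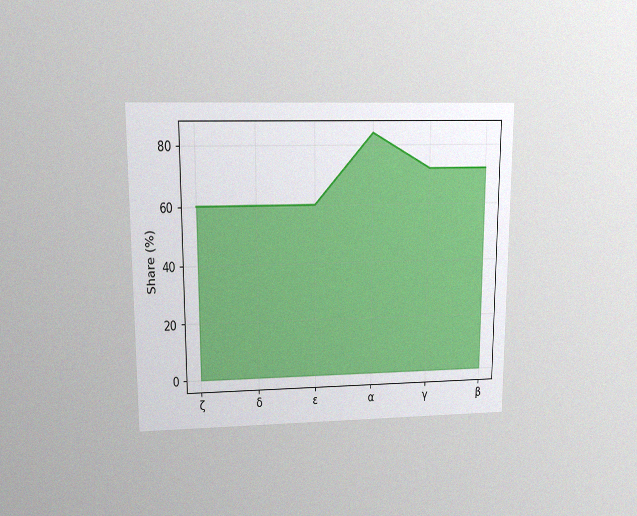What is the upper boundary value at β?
72%

The chart is viewed at a slight angle, with some photo noise. At β the upper boundary is at 72%.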